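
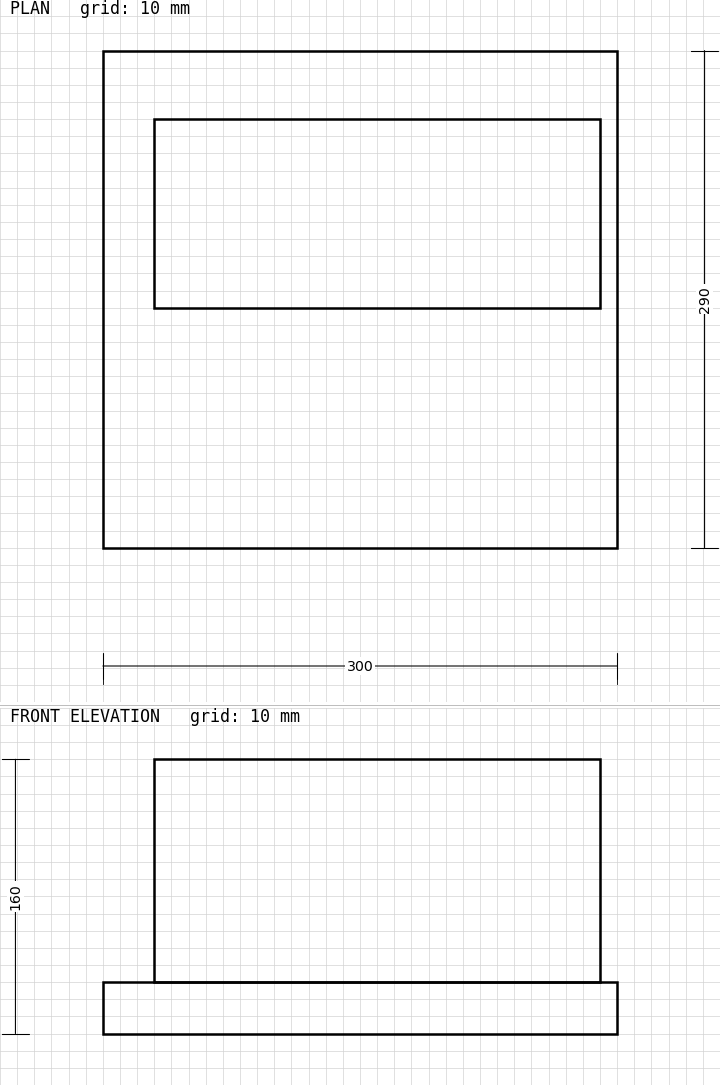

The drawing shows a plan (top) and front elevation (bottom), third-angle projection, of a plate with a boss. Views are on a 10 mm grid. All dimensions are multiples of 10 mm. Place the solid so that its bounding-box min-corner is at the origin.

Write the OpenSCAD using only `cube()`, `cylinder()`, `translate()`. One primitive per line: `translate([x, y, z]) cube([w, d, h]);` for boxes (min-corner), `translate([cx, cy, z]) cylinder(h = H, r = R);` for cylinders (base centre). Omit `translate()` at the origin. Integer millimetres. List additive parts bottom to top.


cube([300, 290, 30]);
translate([30, 140, 30]) cube([260, 110, 130]);


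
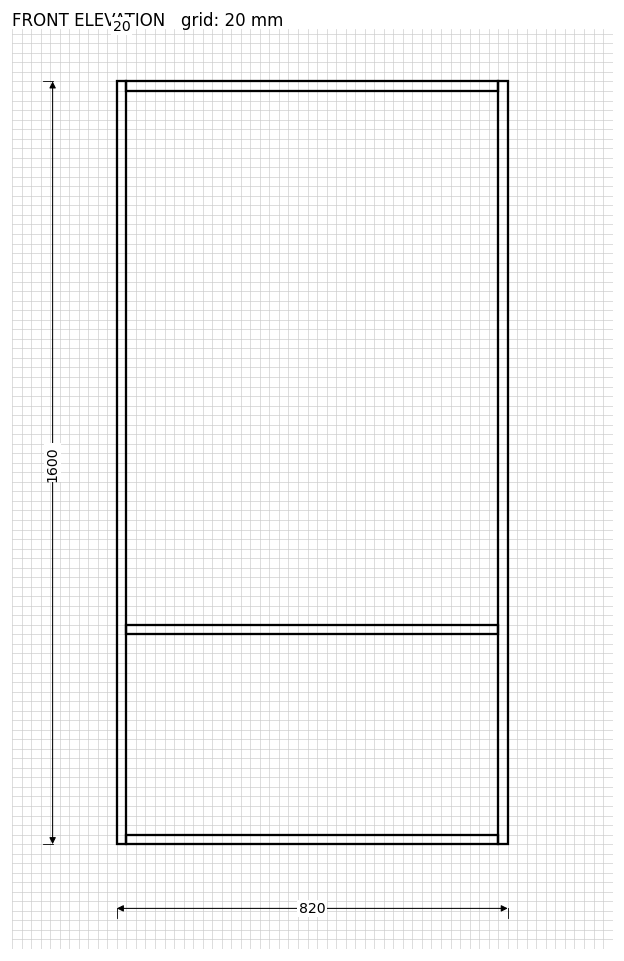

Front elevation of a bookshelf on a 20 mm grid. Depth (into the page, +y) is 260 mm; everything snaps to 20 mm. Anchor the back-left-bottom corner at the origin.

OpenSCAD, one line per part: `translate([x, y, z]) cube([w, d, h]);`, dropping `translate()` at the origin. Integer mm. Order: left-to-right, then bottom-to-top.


cube([20, 260, 1600]);
translate([20, 0, 0]) cube([780, 260, 20]);
translate([20, 0, 440]) cube([780, 260, 20]);
translate([20, 0, 1580]) cube([780, 260, 20]);
translate([800, 0, 0]) cube([20, 260, 1600]);


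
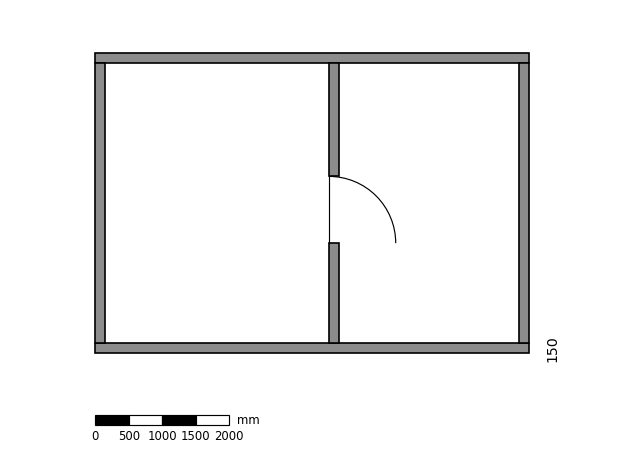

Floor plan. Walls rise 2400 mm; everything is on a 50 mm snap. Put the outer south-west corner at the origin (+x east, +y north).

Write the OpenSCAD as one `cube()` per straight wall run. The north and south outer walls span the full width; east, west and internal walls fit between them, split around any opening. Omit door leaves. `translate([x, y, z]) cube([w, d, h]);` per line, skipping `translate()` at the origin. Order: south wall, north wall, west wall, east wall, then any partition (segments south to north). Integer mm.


cube([6500, 150, 2400]);
translate([0, 4350, 0]) cube([6500, 150, 2400]);
translate([0, 150, 0]) cube([150, 4200, 2400]);
translate([6350, 150, 0]) cube([150, 4200, 2400]);
translate([3500, 150, 0]) cube([150, 1500, 2400]);
translate([3500, 2650, 0]) cube([150, 1700, 2400]);


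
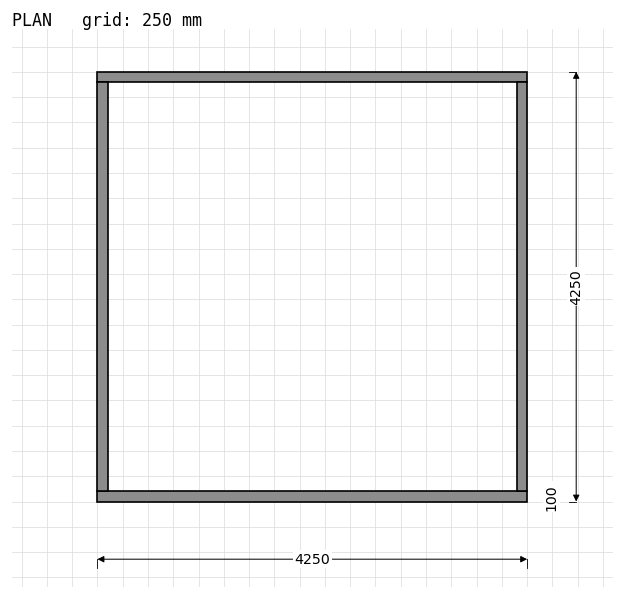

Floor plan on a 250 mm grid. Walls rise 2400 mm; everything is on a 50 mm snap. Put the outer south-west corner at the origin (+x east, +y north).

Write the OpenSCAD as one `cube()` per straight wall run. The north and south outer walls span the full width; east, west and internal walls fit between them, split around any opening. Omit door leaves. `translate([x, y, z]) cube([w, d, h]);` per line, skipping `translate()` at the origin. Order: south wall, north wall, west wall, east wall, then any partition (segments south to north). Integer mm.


cube([4250, 100, 2400]);
translate([0, 4150, 0]) cube([4250, 100, 2400]);
translate([0, 100, 0]) cube([100, 4050, 2400]);
translate([4150, 100, 0]) cube([100, 4050, 2400]);


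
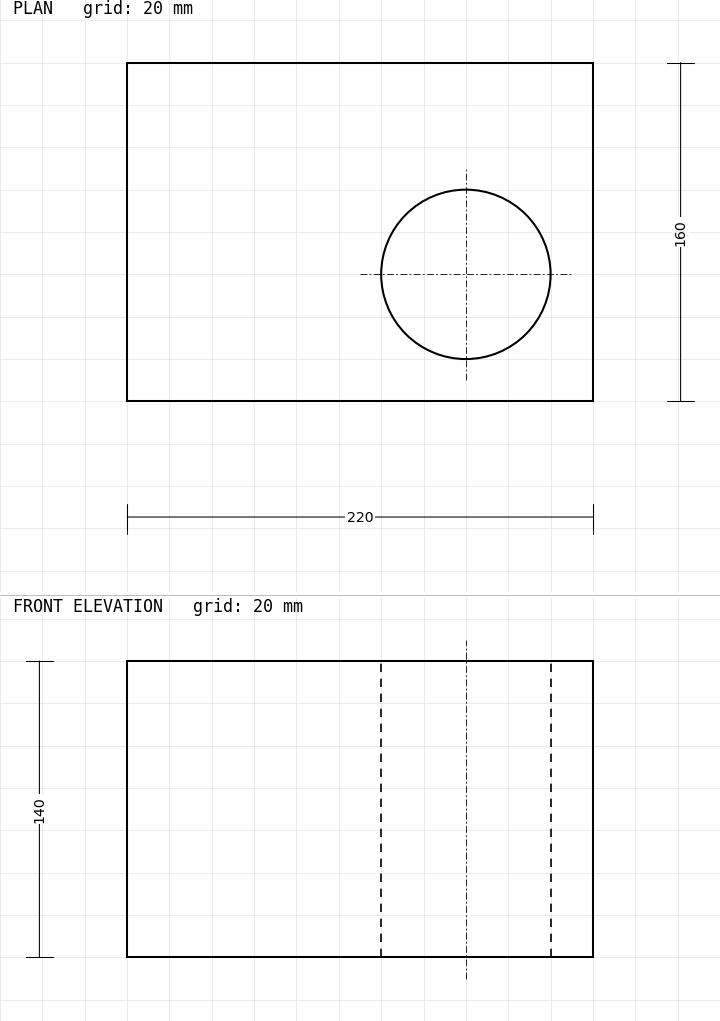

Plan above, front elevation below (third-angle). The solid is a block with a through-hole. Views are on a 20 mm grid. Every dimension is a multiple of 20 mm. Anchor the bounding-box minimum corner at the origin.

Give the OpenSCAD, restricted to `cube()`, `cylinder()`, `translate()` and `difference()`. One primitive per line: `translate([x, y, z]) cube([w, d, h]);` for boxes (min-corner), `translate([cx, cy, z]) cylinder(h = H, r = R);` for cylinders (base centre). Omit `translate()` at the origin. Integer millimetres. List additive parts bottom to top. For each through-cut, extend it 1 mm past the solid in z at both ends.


difference() {
  cube([220, 160, 140]);
  translate([160, 60, -1]) cylinder(h = 142, r = 40);
}


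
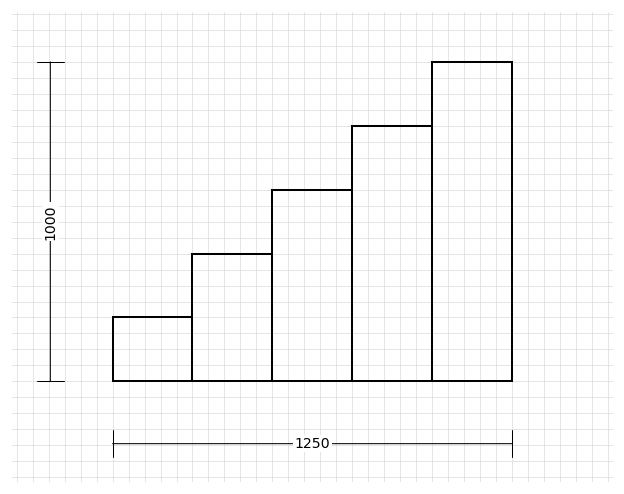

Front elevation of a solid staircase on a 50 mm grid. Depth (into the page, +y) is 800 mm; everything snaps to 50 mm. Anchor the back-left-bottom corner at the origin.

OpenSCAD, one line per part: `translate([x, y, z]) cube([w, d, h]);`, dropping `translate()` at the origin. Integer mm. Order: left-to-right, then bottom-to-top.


cube([250, 800, 200]);
translate([250, 0, 0]) cube([250, 800, 400]);
translate([500, 0, 0]) cube([250, 800, 600]);
translate([750, 0, 0]) cube([250, 800, 800]);
translate([1000, 0, 0]) cube([250, 800, 1000]);


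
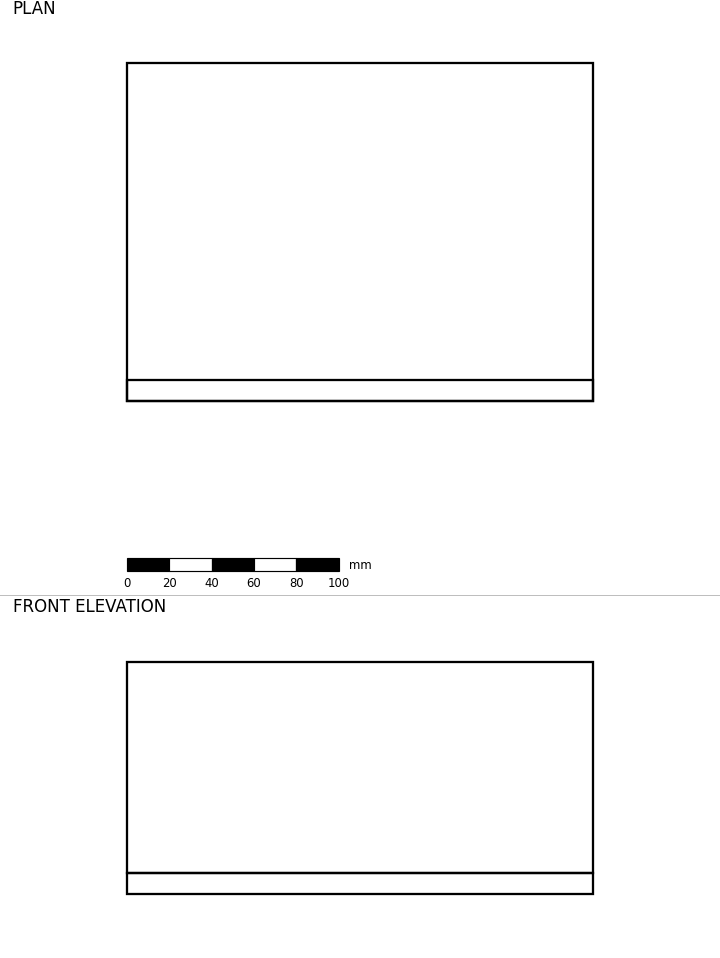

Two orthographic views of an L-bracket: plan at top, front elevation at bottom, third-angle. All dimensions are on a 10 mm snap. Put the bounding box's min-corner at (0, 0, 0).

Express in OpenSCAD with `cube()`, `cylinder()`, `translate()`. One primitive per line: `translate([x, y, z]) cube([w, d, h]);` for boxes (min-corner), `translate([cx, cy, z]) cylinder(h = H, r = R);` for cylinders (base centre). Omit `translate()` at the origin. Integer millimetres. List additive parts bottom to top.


cube([220, 160, 10]);
translate([0, 0, 10]) cube([220, 10, 100]);


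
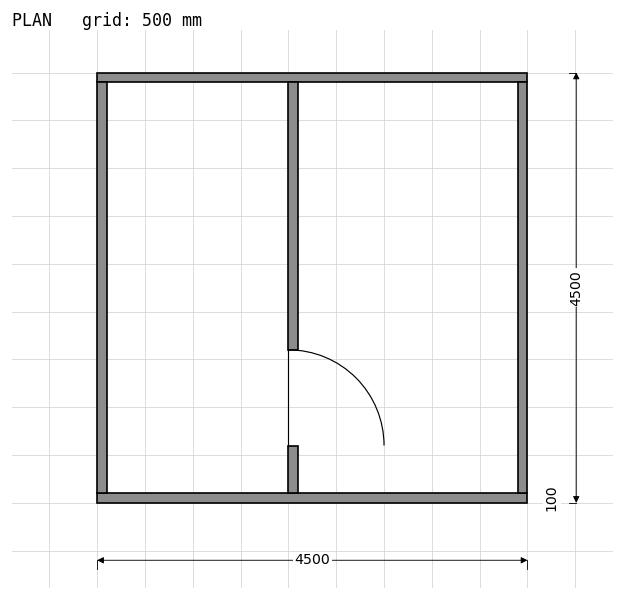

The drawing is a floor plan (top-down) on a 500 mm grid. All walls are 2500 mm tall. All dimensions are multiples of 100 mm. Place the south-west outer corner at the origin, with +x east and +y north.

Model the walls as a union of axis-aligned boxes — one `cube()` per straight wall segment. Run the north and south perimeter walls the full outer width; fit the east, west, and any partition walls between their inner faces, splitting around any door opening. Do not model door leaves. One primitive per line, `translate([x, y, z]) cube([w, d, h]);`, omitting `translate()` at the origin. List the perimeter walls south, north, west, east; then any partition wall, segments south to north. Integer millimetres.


cube([4500, 100, 2500]);
translate([0, 4400, 0]) cube([4500, 100, 2500]);
translate([0, 100, 0]) cube([100, 4300, 2500]);
translate([4400, 100, 0]) cube([100, 4300, 2500]);
translate([2000, 100, 0]) cube([100, 500, 2500]);
translate([2000, 1600, 0]) cube([100, 2800, 2500]);


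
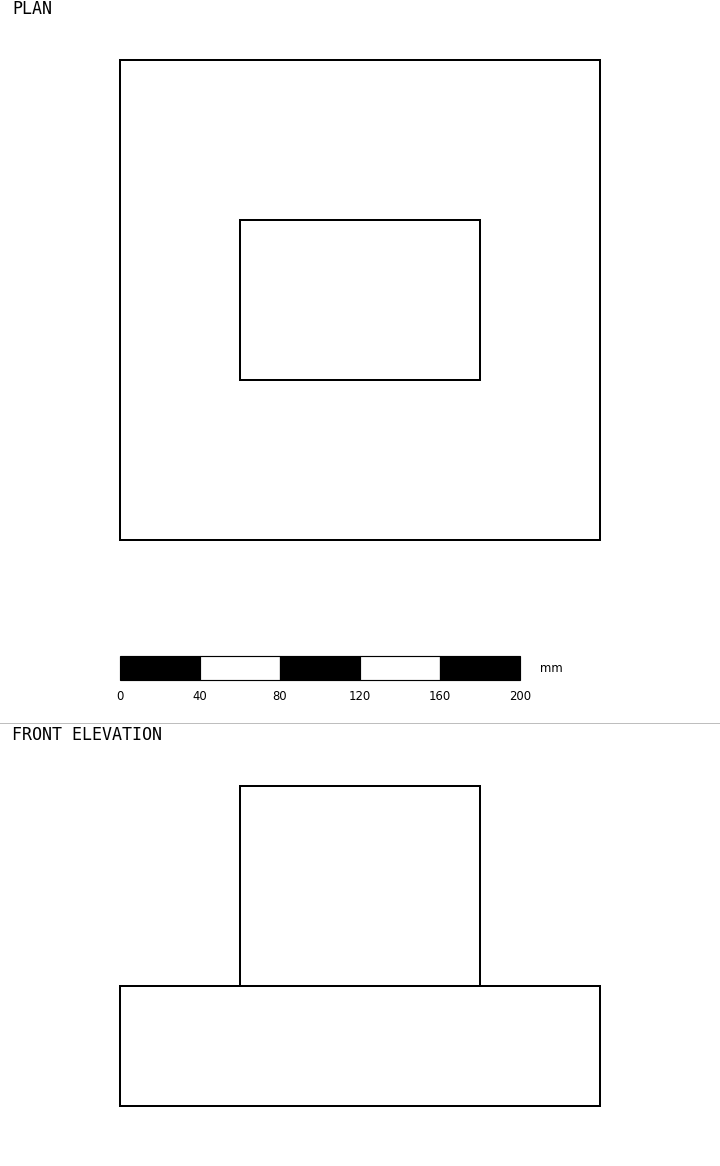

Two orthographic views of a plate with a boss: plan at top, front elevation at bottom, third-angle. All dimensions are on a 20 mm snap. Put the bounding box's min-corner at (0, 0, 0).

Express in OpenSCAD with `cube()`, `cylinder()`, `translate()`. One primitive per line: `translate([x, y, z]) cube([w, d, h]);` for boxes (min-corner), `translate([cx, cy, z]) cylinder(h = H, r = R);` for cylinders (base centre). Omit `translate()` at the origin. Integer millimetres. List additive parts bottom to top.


cube([240, 240, 60]);
translate([60, 80, 60]) cube([120, 80, 100]);


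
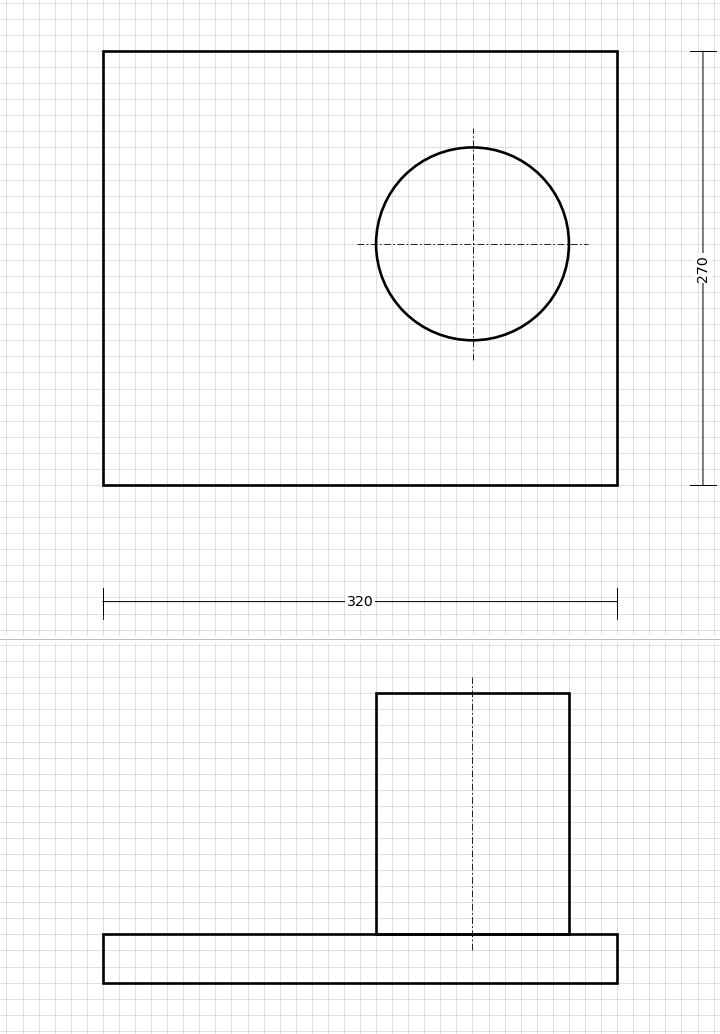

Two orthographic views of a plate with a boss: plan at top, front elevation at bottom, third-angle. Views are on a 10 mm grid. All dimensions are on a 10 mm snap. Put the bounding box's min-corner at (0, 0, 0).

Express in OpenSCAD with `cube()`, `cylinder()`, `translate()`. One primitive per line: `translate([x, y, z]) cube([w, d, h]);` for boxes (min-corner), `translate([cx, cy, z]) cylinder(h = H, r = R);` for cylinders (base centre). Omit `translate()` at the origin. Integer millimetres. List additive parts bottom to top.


cube([320, 270, 30]);
translate([230, 150, 30]) cylinder(h = 150, r = 60);


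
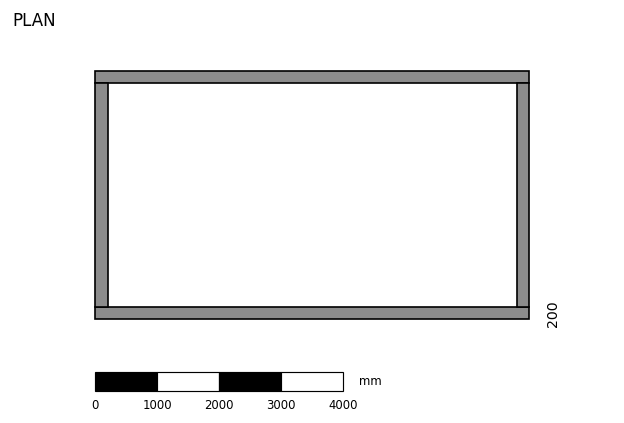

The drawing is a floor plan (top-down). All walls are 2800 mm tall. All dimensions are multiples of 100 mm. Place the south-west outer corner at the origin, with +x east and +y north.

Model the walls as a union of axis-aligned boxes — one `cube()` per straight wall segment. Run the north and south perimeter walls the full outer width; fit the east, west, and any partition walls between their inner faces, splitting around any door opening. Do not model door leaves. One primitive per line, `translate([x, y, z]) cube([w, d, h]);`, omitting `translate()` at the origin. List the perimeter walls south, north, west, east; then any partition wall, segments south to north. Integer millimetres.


cube([7000, 200, 2800]);
translate([0, 3800, 0]) cube([7000, 200, 2800]);
translate([0, 200, 0]) cube([200, 3600, 2800]);
translate([6800, 200, 0]) cube([200, 3600, 2800]);


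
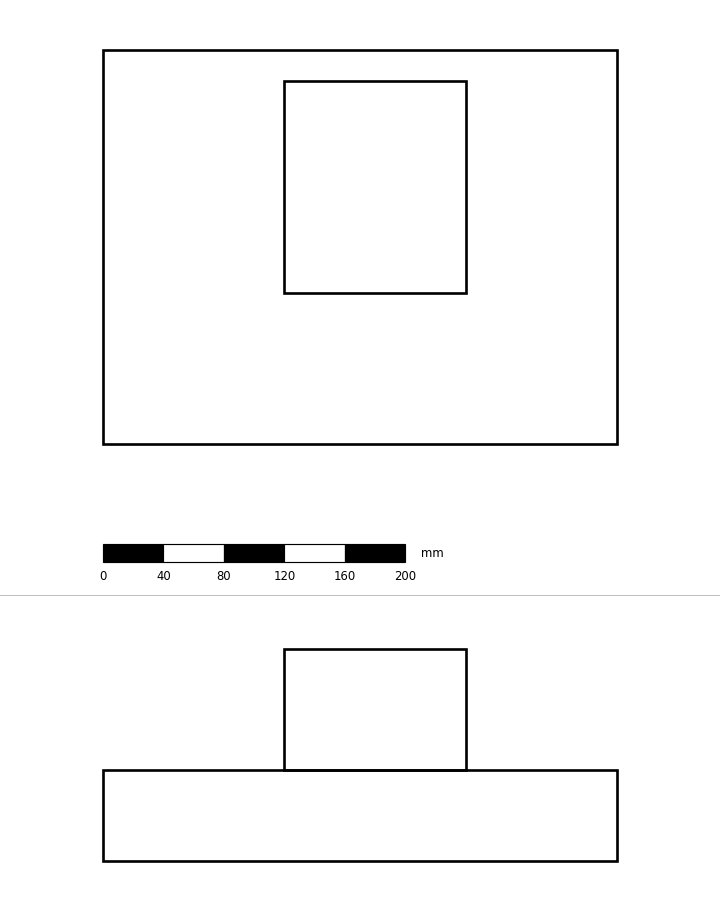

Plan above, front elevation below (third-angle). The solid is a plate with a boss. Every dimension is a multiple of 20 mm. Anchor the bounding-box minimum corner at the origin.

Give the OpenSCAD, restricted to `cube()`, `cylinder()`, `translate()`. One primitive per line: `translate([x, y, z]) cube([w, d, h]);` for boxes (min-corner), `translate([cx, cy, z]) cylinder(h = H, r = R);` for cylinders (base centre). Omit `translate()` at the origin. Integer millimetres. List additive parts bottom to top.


cube([340, 260, 60]);
translate([120, 100, 60]) cube([120, 140, 80]);


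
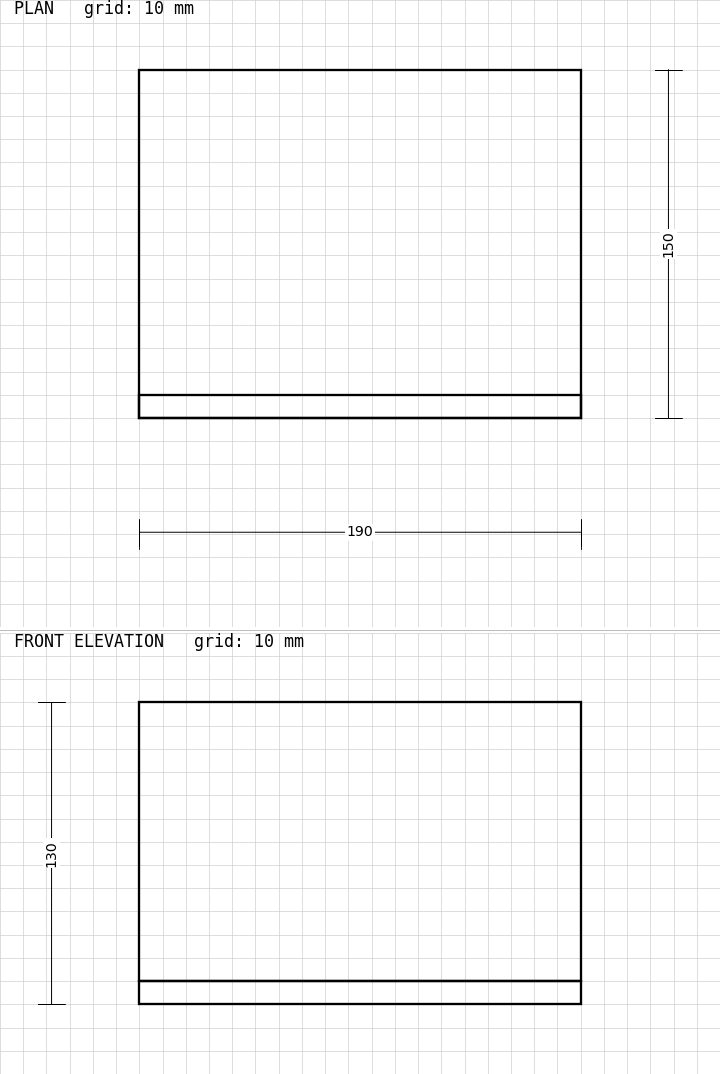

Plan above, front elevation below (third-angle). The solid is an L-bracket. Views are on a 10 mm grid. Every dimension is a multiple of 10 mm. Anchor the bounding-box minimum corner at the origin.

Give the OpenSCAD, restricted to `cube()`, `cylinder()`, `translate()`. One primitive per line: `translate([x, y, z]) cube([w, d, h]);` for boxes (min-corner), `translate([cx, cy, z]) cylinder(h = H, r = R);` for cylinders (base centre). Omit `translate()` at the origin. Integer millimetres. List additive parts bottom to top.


cube([190, 150, 10]);
translate([0, 0, 10]) cube([190, 10, 120]);


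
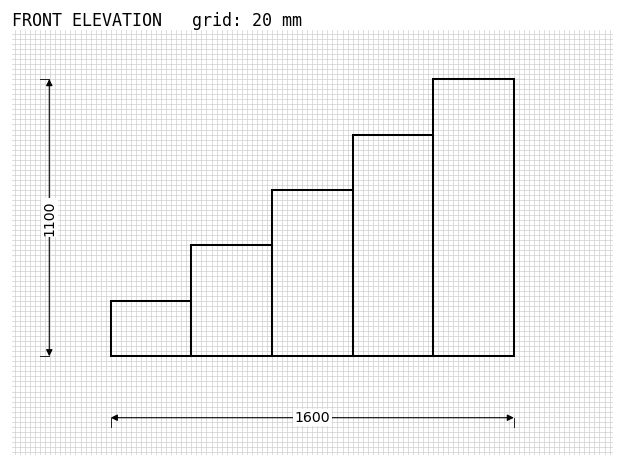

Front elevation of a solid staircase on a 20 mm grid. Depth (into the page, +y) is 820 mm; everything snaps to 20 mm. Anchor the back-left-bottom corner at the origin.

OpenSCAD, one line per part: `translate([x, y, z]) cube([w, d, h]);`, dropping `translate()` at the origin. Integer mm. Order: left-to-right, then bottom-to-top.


cube([320, 820, 220]);
translate([320, 0, 0]) cube([320, 820, 440]);
translate([640, 0, 0]) cube([320, 820, 660]);
translate([960, 0, 0]) cube([320, 820, 880]);
translate([1280, 0, 0]) cube([320, 820, 1100]);


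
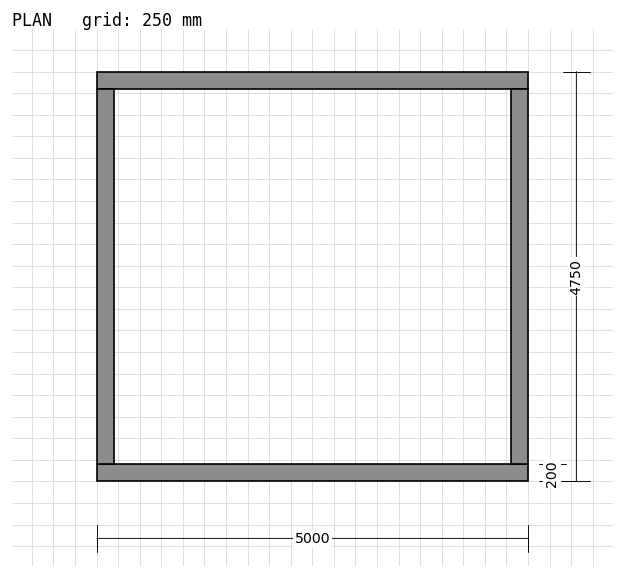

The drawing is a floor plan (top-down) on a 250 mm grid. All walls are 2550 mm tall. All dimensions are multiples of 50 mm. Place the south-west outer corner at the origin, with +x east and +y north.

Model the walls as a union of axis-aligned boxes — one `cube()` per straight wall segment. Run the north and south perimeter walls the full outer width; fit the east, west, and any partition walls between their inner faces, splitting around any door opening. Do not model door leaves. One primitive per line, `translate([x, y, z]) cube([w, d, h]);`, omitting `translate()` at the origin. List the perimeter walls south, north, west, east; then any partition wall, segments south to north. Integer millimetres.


cube([5000, 200, 2550]);
translate([0, 4550, 0]) cube([5000, 200, 2550]);
translate([0, 200, 0]) cube([200, 4350, 2550]);
translate([4800, 200, 0]) cube([200, 4350, 2550]);


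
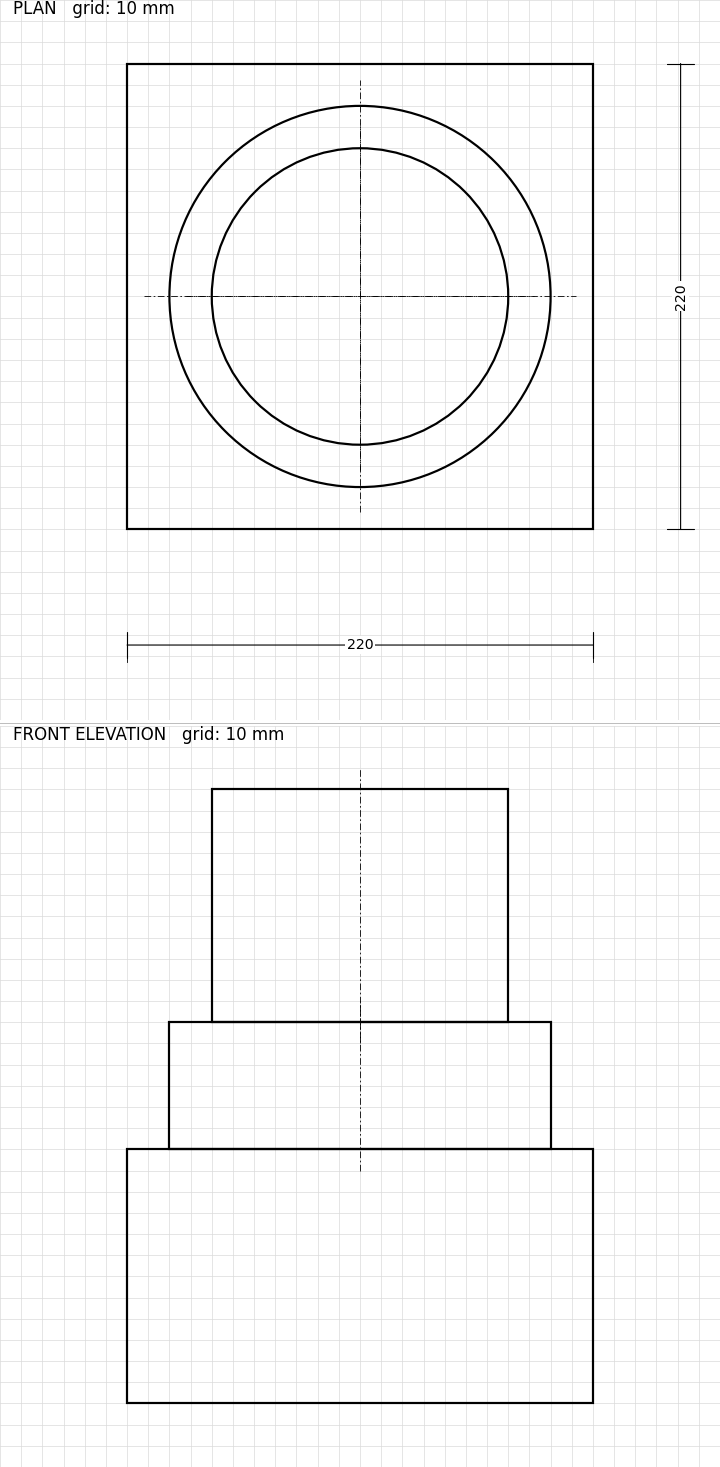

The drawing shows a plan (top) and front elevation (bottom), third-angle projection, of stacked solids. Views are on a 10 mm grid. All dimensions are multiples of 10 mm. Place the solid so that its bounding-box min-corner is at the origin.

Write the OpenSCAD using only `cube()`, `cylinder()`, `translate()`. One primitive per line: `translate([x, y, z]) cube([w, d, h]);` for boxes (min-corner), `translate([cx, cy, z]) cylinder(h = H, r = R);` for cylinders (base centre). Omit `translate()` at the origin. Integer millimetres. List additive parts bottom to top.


cube([220, 220, 120]);
translate([110, 110, 120]) cylinder(h = 60, r = 90);
translate([110, 110, 180]) cylinder(h = 110, r = 70);


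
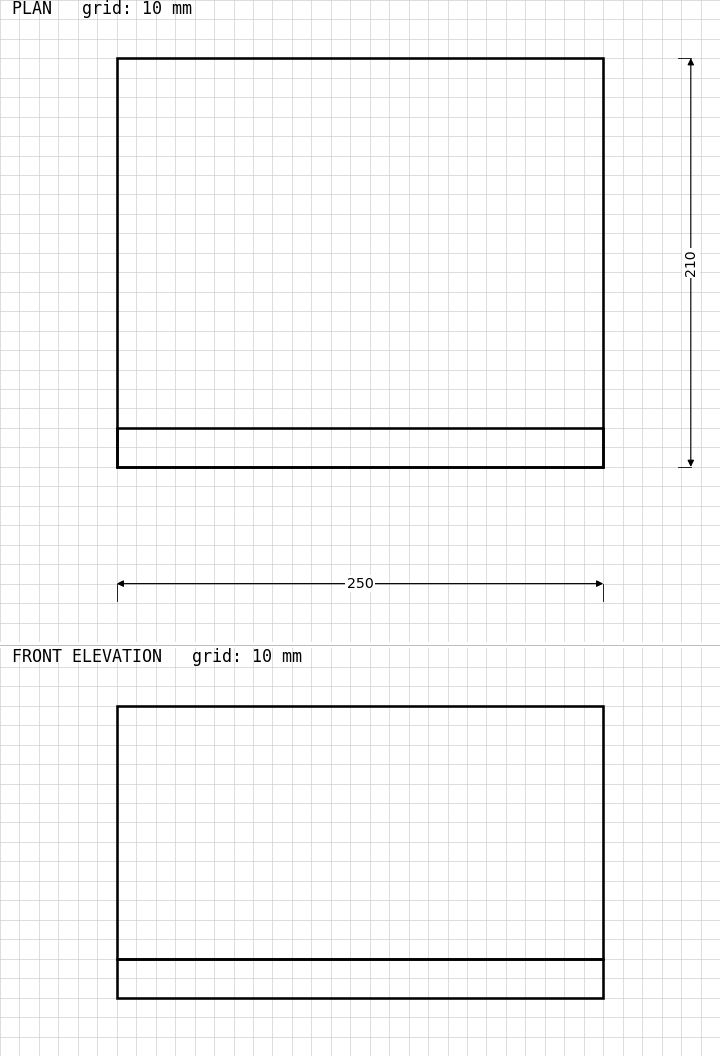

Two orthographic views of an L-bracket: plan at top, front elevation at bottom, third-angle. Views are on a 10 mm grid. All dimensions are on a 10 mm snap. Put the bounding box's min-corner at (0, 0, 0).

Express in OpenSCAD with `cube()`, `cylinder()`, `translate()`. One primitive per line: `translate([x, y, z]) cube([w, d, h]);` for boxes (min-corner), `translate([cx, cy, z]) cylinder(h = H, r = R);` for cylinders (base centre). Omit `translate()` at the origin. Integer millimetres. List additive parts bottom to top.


cube([250, 210, 20]);
translate([0, 0, 20]) cube([250, 20, 130]);


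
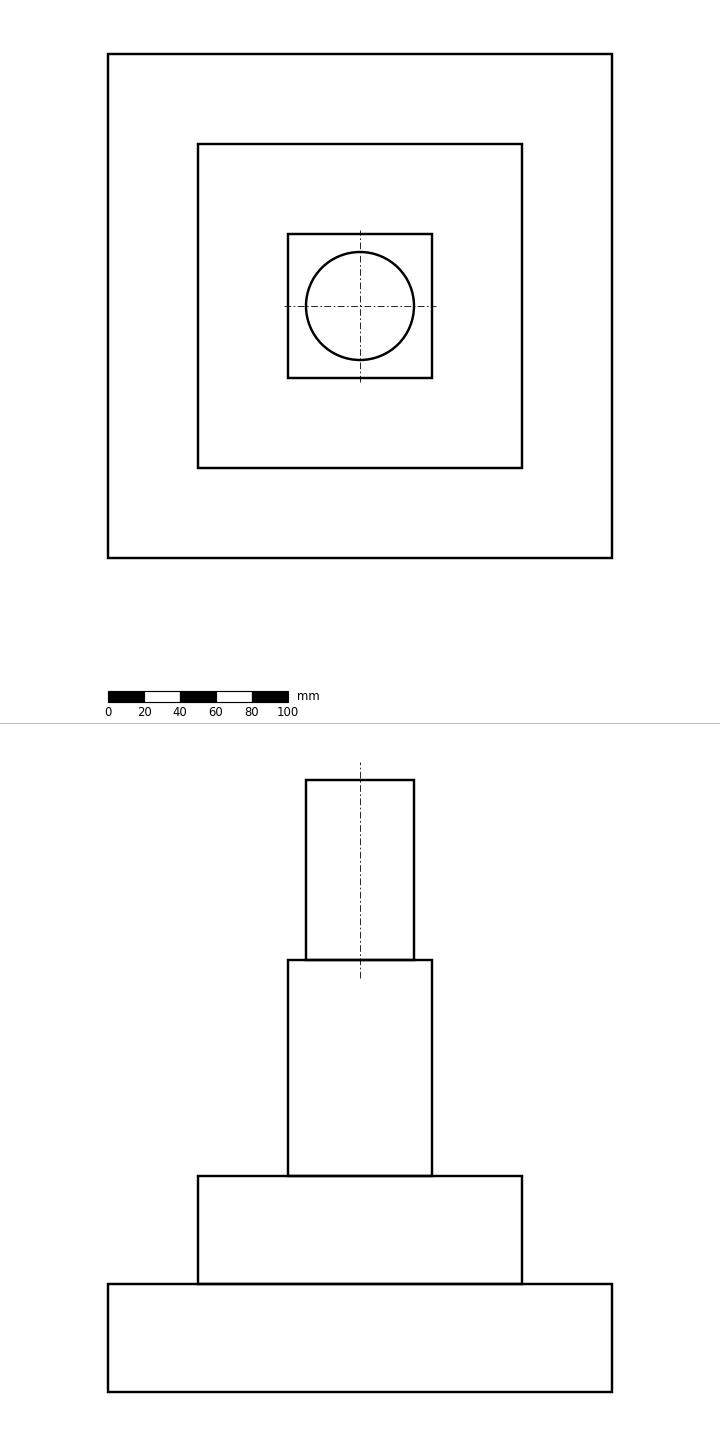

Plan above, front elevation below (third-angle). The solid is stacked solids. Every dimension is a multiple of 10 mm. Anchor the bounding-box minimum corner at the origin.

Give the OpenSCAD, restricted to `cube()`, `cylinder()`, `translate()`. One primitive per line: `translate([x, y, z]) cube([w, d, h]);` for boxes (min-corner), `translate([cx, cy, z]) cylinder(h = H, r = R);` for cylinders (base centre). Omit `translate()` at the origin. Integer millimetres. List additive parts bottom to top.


cube([280, 280, 60]);
translate([50, 50, 60]) cube([180, 180, 60]);
translate([100, 100, 120]) cube([80, 80, 120]);
translate([140, 140, 240]) cylinder(h = 100, r = 30);


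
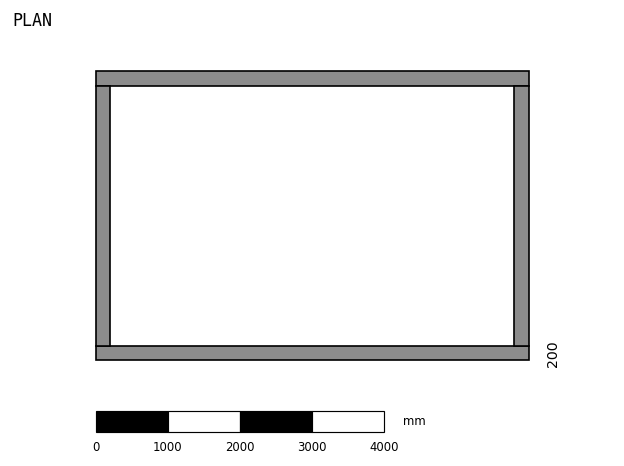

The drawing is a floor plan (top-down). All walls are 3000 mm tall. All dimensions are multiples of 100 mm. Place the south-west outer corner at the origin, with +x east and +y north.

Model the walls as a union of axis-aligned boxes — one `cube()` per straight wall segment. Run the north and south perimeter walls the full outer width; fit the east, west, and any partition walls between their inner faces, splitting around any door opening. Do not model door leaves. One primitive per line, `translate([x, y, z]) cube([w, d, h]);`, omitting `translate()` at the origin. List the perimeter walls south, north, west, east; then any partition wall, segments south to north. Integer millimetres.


cube([6000, 200, 3000]);
translate([0, 3800, 0]) cube([6000, 200, 3000]);
translate([0, 200, 0]) cube([200, 3600, 3000]);
translate([5800, 200, 0]) cube([200, 3600, 3000]);


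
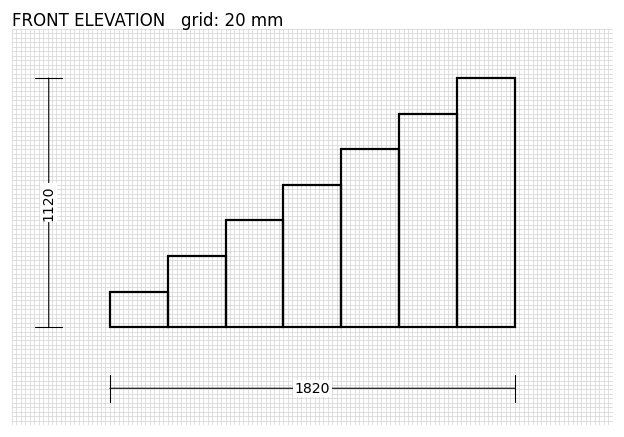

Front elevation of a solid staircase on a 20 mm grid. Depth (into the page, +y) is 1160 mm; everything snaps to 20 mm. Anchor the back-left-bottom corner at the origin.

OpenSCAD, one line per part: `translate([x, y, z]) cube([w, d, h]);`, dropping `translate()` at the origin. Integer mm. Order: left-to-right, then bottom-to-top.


cube([260, 1160, 160]);
translate([260, 0, 0]) cube([260, 1160, 320]);
translate([520, 0, 0]) cube([260, 1160, 480]);
translate([780, 0, 0]) cube([260, 1160, 640]);
translate([1040, 0, 0]) cube([260, 1160, 800]);
translate([1300, 0, 0]) cube([260, 1160, 960]);
translate([1560, 0, 0]) cube([260, 1160, 1120]);


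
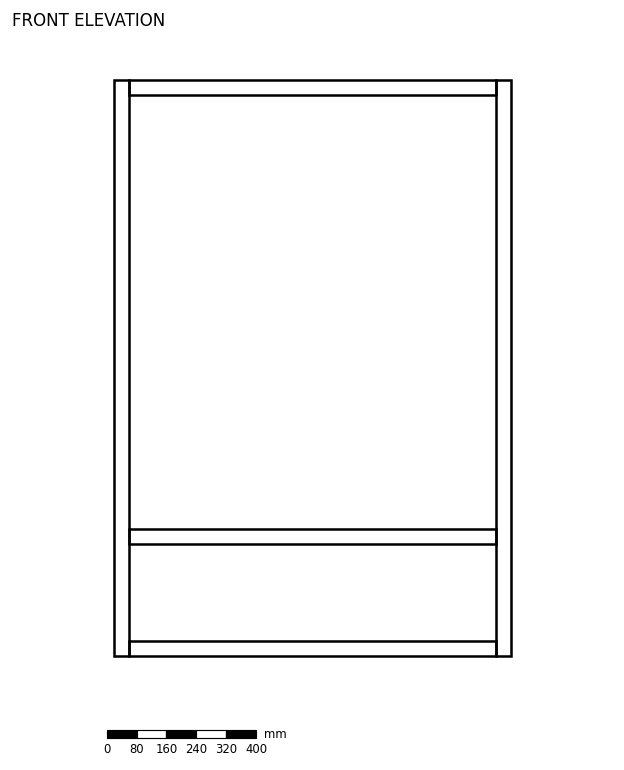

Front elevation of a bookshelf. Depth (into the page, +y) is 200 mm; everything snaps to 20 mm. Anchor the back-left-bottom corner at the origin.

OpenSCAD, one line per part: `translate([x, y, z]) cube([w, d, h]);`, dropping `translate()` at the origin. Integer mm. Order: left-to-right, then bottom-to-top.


cube([40, 200, 1540]);
translate([40, 0, 0]) cube([980, 200, 40]);
translate([40, 0, 300]) cube([980, 200, 40]);
translate([40, 0, 1500]) cube([980, 200, 40]);
translate([1020, 0, 0]) cube([40, 200, 1540]);


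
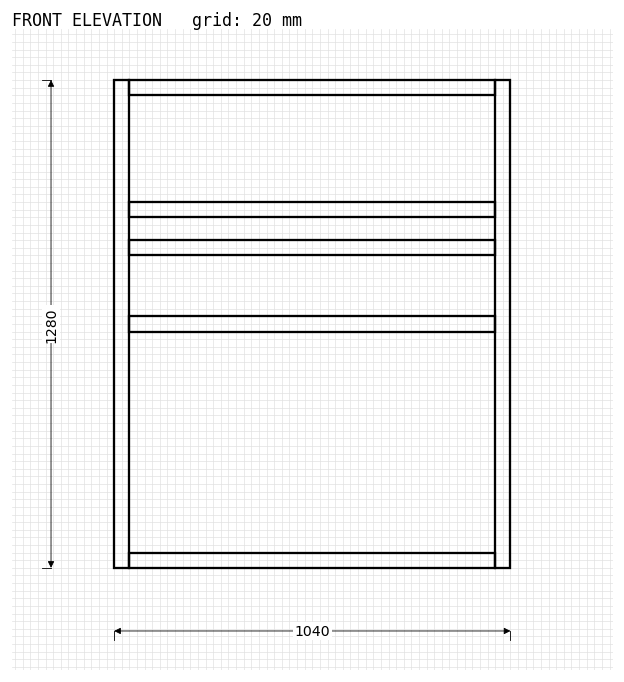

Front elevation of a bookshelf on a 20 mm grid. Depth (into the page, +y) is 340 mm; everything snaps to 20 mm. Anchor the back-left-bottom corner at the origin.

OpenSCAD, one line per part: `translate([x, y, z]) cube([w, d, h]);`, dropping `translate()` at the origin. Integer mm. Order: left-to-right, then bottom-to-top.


cube([40, 340, 1280]);
translate([40, 0, 0]) cube([960, 340, 40]);
translate([40, 0, 620]) cube([960, 340, 40]);
translate([40, 0, 820]) cube([960, 340, 40]);
translate([40, 0, 920]) cube([960, 340, 40]);
translate([40, 0, 1240]) cube([960, 340, 40]);
translate([1000, 0, 0]) cube([40, 340, 1280]);


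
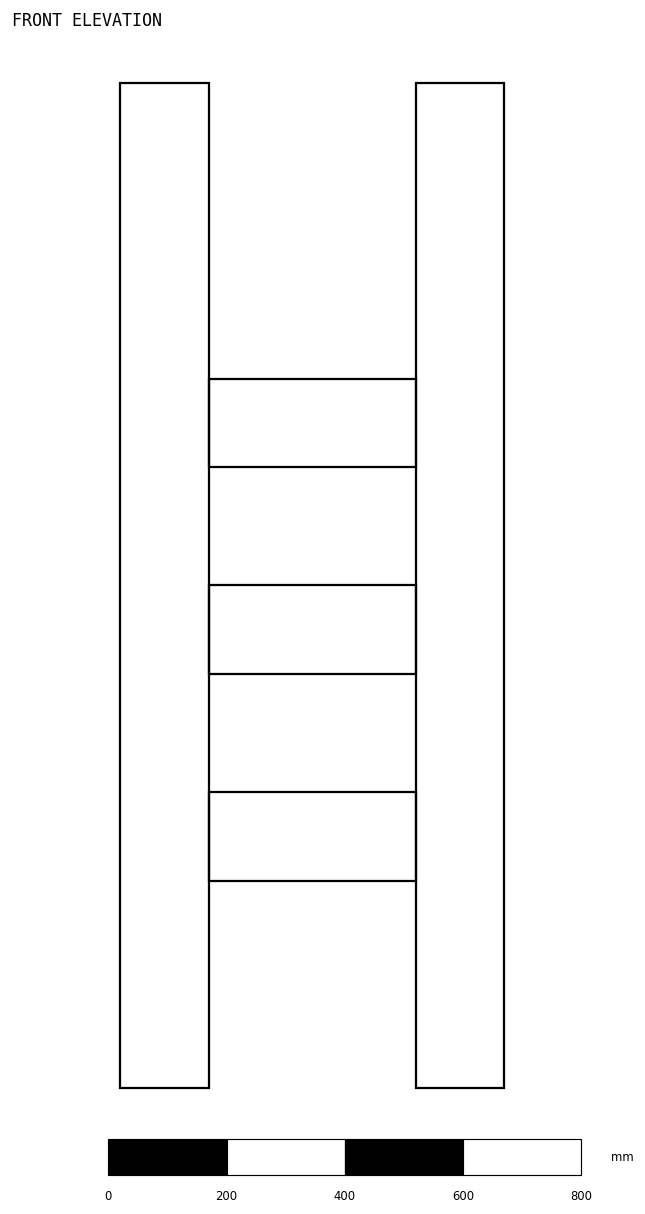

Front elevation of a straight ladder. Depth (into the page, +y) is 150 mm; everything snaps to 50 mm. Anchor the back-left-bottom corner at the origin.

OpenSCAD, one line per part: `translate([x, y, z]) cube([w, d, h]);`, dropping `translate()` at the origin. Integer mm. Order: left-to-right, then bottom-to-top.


cube([150, 150, 1700]);
translate([150, 0, 350]) cube([350, 150, 150]);
translate([150, 0, 700]) cube([350, 150, 150]);
translate([150, 0, 1050]) cube([350, 150, 150]);
translate([500, 0, 0]) cube([150, 150, 1700]);


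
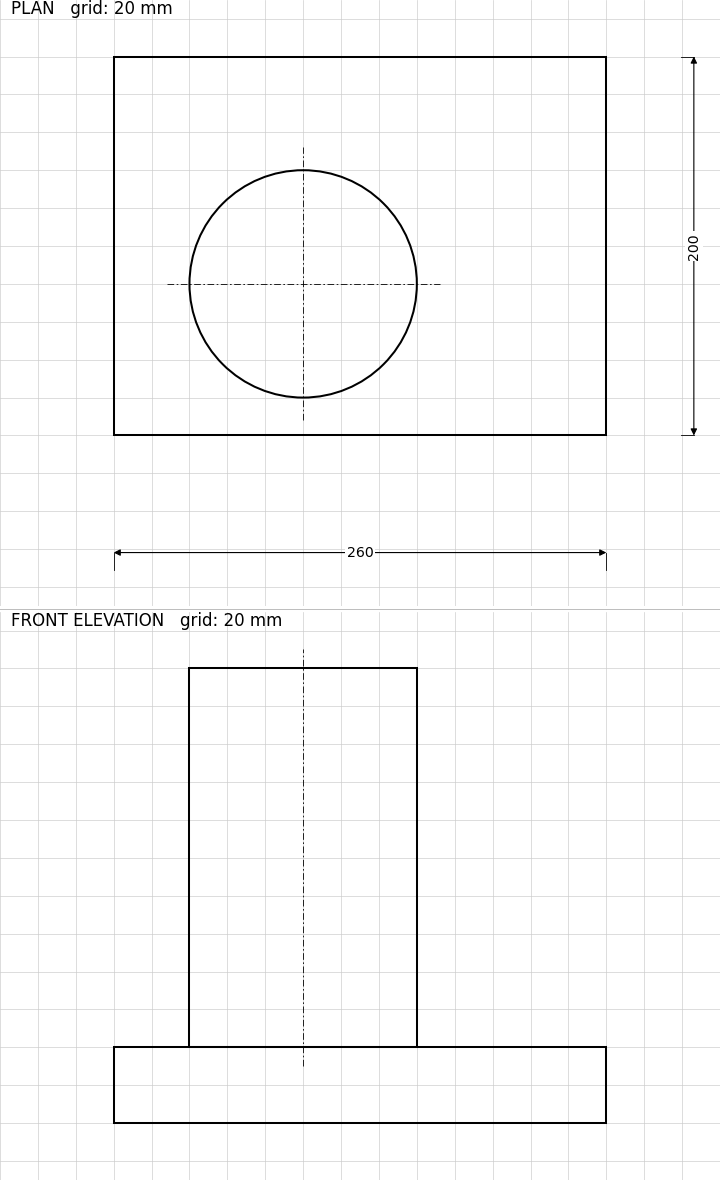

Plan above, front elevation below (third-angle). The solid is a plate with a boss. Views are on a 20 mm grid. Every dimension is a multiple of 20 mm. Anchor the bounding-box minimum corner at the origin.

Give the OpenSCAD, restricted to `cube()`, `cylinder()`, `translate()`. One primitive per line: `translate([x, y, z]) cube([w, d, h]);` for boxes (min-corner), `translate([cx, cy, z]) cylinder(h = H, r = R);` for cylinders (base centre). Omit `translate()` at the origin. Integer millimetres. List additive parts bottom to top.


cube([260, 200, 40]);
translate([100, 80, 40]) cylinder(h = 200, r = 60);


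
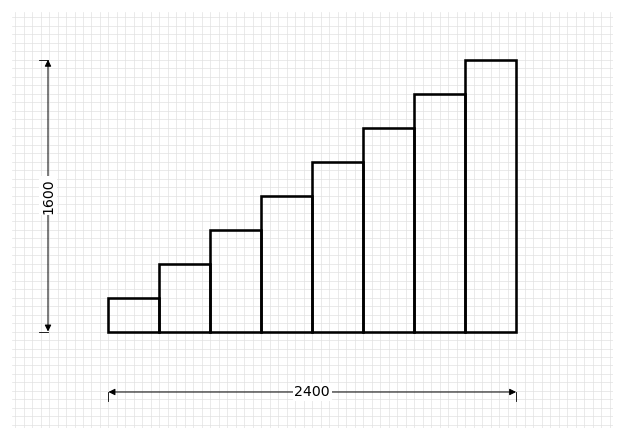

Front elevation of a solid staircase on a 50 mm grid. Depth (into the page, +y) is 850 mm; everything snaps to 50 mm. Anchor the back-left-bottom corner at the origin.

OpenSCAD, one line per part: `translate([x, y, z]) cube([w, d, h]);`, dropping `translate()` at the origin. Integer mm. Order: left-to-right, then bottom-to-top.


cube([300, 850, 200]);
translate([300, 0, 0]) cube([300, 850, 400]);
translate([600, 0, 0]) cube([300, 850, 600]);
translate([900, 0, 0]) cube([300, 850, 800]);
translate([1200, 0, 0]) cube([300, 850, 1000]);
translate([1500, 0, 0]) cube([300, 850, 1200]);
translate([1800, 0, 0]) cube([300, 850, 1400]);
translate([2100, 0, 0]) cube([300, 850, 1600]);


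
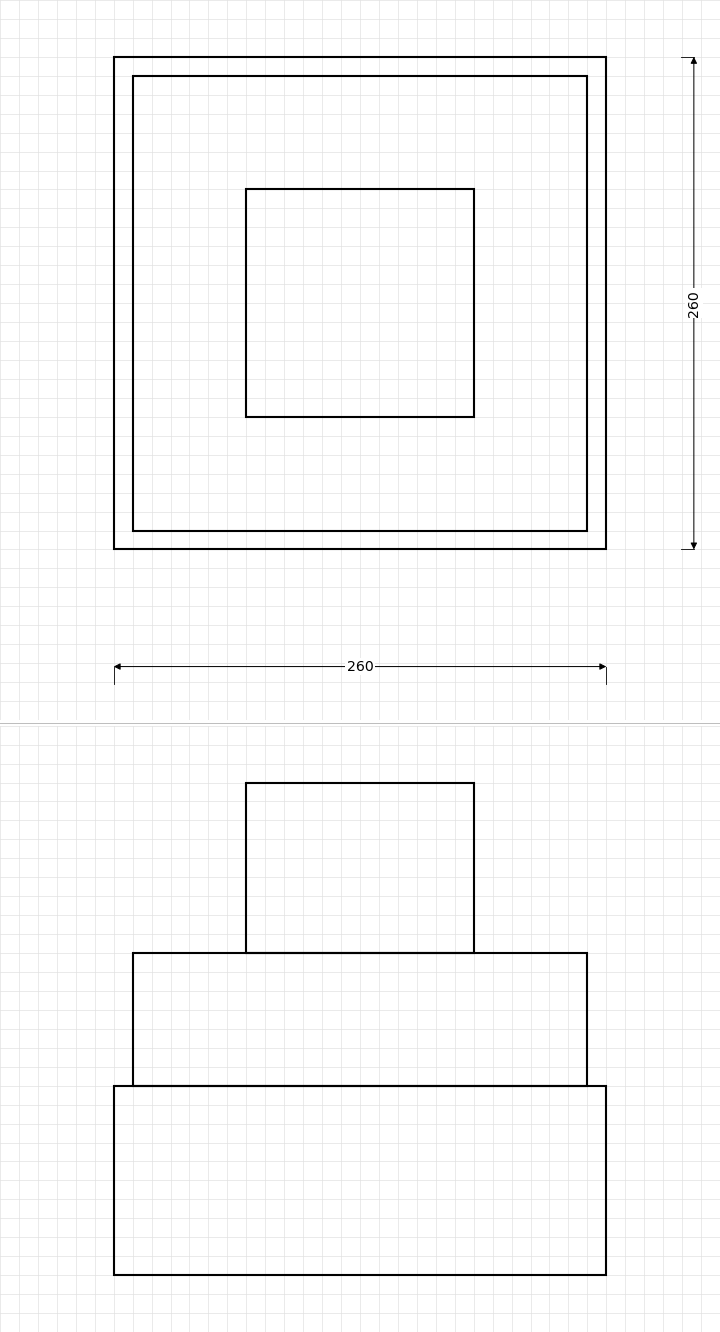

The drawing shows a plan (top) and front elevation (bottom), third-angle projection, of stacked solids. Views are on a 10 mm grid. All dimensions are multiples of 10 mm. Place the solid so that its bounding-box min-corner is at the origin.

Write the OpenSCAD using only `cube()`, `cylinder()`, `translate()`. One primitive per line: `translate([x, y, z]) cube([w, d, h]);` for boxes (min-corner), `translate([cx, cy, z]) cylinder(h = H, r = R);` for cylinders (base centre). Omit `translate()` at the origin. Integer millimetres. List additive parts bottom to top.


cube([260, 260, 100]);
translate([10, 10, 100]) cube([240, 240, 70]);
translate([70, 70, 170]) cube([120, 120, 90]);


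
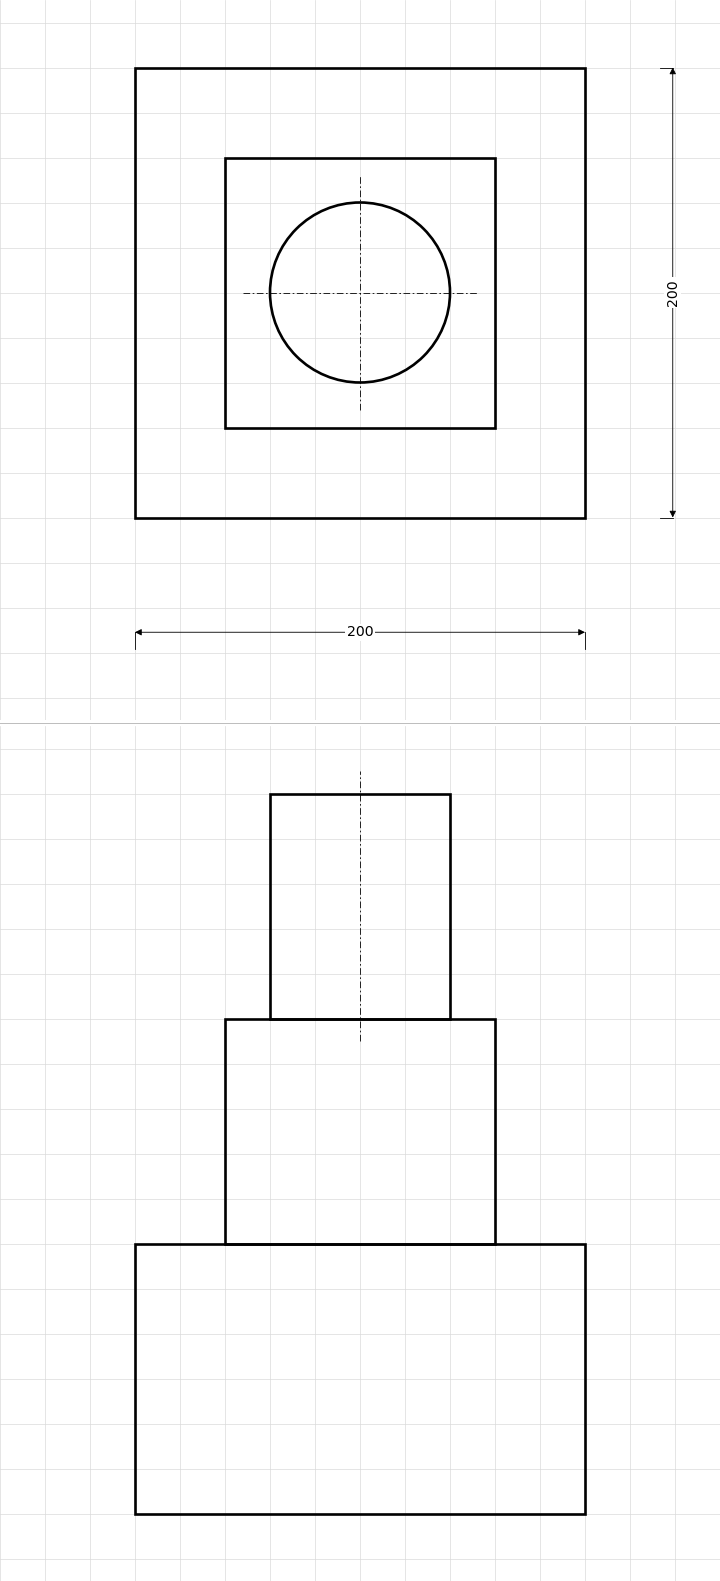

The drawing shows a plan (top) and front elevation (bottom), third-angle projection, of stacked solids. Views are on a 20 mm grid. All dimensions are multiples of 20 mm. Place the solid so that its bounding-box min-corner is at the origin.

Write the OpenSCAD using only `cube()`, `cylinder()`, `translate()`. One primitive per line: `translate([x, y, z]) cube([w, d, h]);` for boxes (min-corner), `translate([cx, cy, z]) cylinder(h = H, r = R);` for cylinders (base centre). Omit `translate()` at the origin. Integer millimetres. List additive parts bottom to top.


cube([200, 200, 120]);
translate([40, 40, 120]) cube([120, 120, 100]);
translate([100, 100, 220]) cylinder(h = 100, r = 40);


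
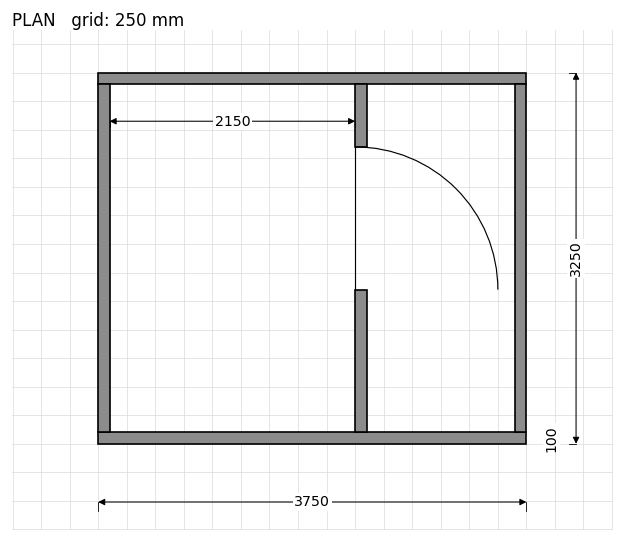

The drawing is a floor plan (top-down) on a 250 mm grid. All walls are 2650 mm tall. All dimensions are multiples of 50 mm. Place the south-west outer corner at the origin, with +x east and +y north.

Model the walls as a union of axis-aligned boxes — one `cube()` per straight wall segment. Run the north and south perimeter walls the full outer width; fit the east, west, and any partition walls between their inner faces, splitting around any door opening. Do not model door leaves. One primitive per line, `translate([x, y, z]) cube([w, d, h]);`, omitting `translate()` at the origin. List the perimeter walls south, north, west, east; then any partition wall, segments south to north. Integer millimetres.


cube([3750, 100, 2650]);
translate([0, 3150, 0]) cube([3750, 100, 2650]);
translate([0, 100, 0]) cube([100, 3050, 2650]);
translate([3650, 100, 0]) cube([100, 3050, 2650]);
translate([2250, 100, 0]) cube([100, 1250, 2650]);
translate([2250, 2600, 0]) cube([100, 550, 2650]);


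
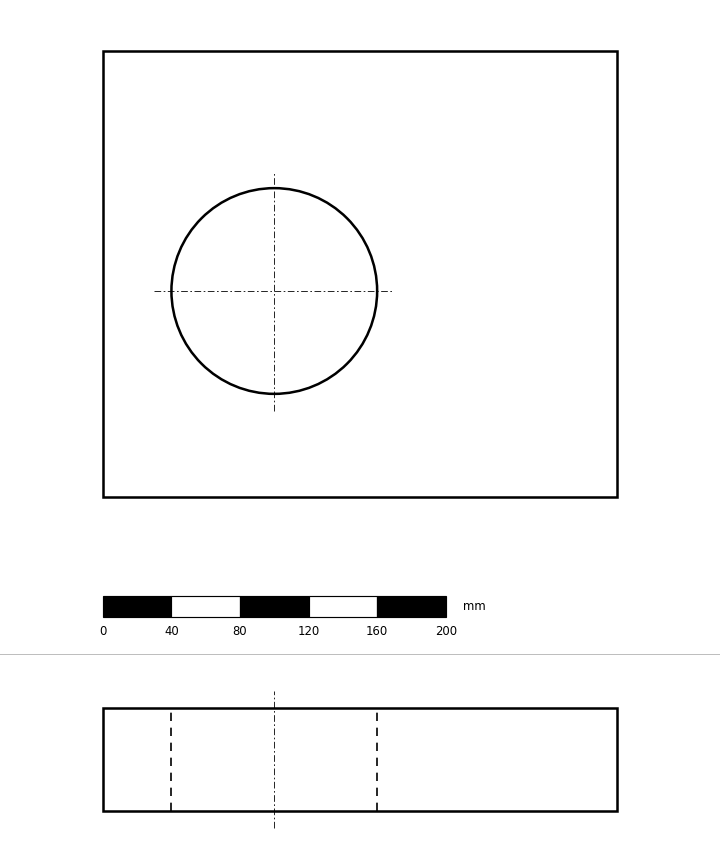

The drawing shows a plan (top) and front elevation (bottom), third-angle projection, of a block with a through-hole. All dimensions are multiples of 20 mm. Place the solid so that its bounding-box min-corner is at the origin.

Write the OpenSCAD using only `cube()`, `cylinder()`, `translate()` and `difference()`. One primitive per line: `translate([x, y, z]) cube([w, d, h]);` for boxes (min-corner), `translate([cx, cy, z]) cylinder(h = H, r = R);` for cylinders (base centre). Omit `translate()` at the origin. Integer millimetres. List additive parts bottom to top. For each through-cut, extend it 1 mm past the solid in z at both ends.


difference() {
  cube([300, 260, 60]);
  translate([100, 120, -1]) cylinder(h = 62, r = 60);
}


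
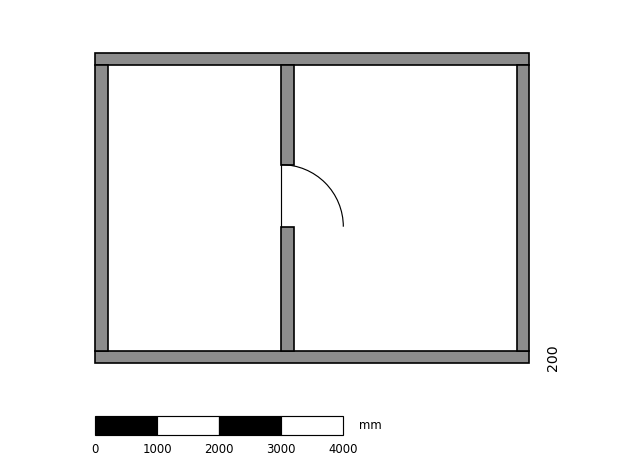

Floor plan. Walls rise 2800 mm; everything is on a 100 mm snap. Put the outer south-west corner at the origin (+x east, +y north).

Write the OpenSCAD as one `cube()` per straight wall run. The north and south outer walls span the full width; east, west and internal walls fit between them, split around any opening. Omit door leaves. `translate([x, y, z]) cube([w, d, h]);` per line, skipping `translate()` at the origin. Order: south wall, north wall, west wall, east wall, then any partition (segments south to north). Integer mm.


cube([7000, 200, 2800]);
translate([0, 4800, 0]) cube([7000, 200, 2800]);
translate([0, 200, 0]) cube([200, 4600, 2800]);
translate([6800, 200, 0]) cube([200, 4600, 2800]);
translate([3000, 200, 0]) cube([200, 2000, 2800]);
translate([3000, 3200, 0]) cube([200, 1600, 2800]);


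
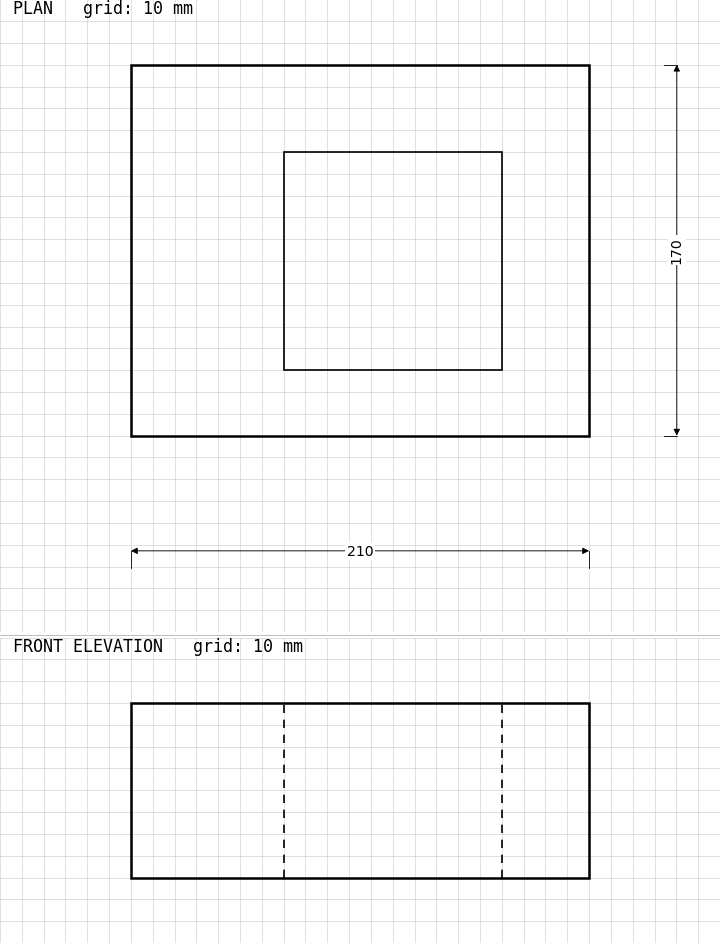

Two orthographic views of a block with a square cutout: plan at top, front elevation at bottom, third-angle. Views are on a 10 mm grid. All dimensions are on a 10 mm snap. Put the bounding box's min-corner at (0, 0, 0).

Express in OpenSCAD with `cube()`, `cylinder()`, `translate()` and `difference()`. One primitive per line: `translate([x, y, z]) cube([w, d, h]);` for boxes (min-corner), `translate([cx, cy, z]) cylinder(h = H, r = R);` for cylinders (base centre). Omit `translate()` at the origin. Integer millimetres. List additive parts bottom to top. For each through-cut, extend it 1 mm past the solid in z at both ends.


difference() {
  cube([210, 170, 80]);
  translate([70, 30, -1]) cube([100, 100, 82]);
}


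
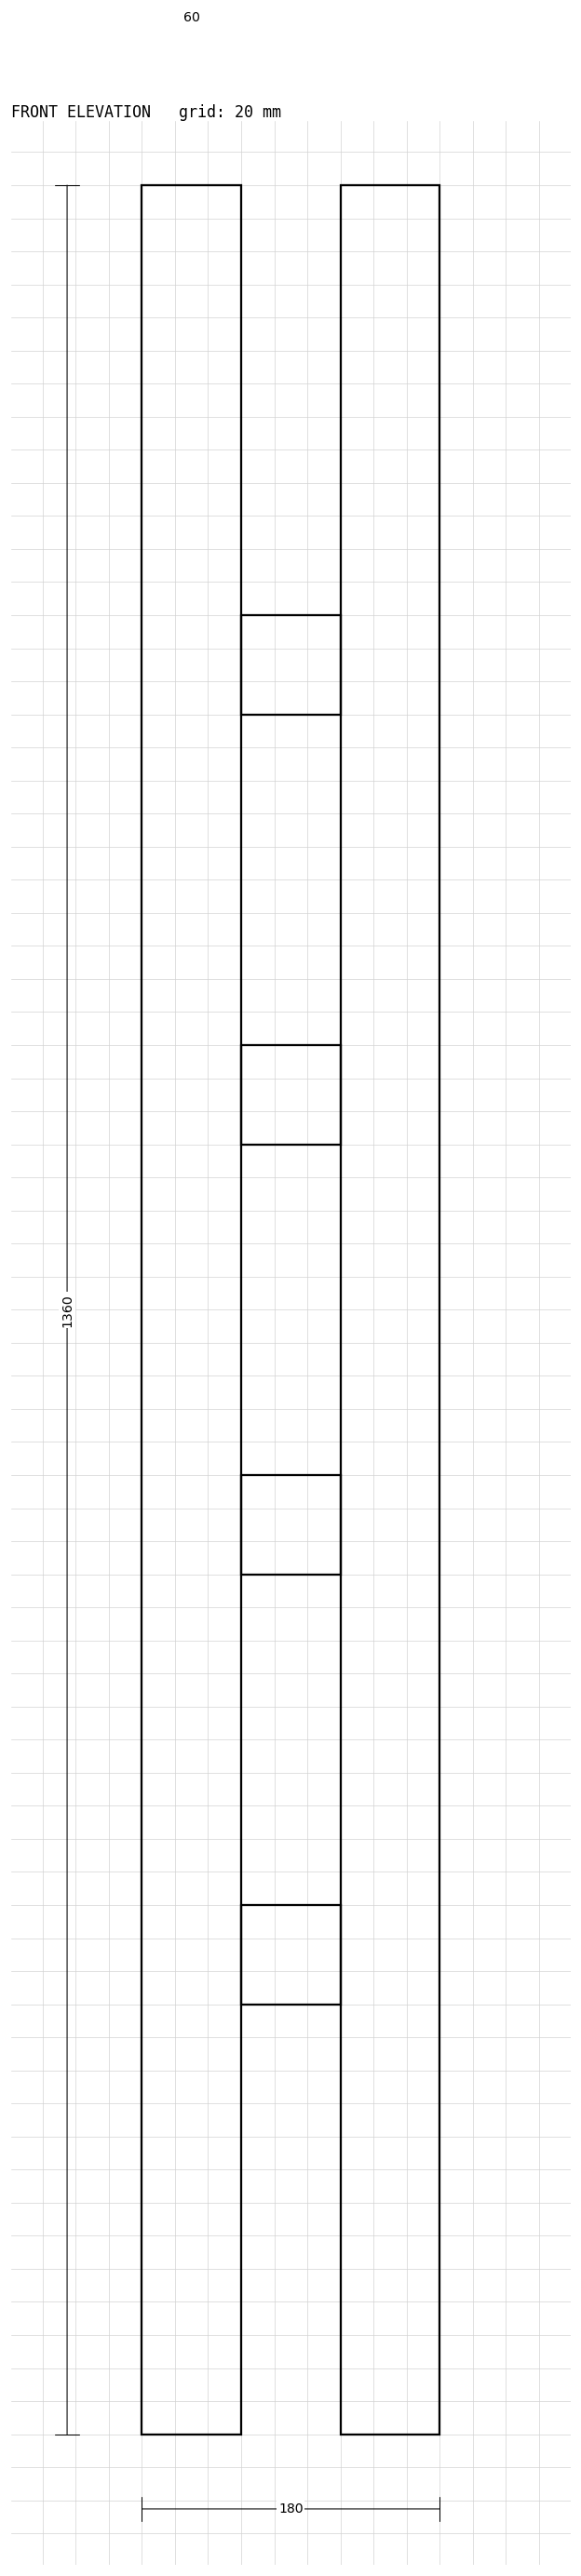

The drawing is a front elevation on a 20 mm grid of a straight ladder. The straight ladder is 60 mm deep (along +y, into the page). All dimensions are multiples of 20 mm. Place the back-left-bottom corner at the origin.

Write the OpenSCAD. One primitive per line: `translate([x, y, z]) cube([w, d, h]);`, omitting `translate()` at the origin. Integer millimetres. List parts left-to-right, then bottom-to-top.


cube([60, 60, 1360]);
translate([60, 0, 260]) cube([60, 60, 60]);
translate([60, 0, 520]) cube([60, 60, 60]);
translate([60, 0, 780]) cube([60, 60, 60]);
translate([60, 0, 1040]) cube([60, 60, 60]);
translate([120, 0, 0]) cube([60, 60, 1360]);


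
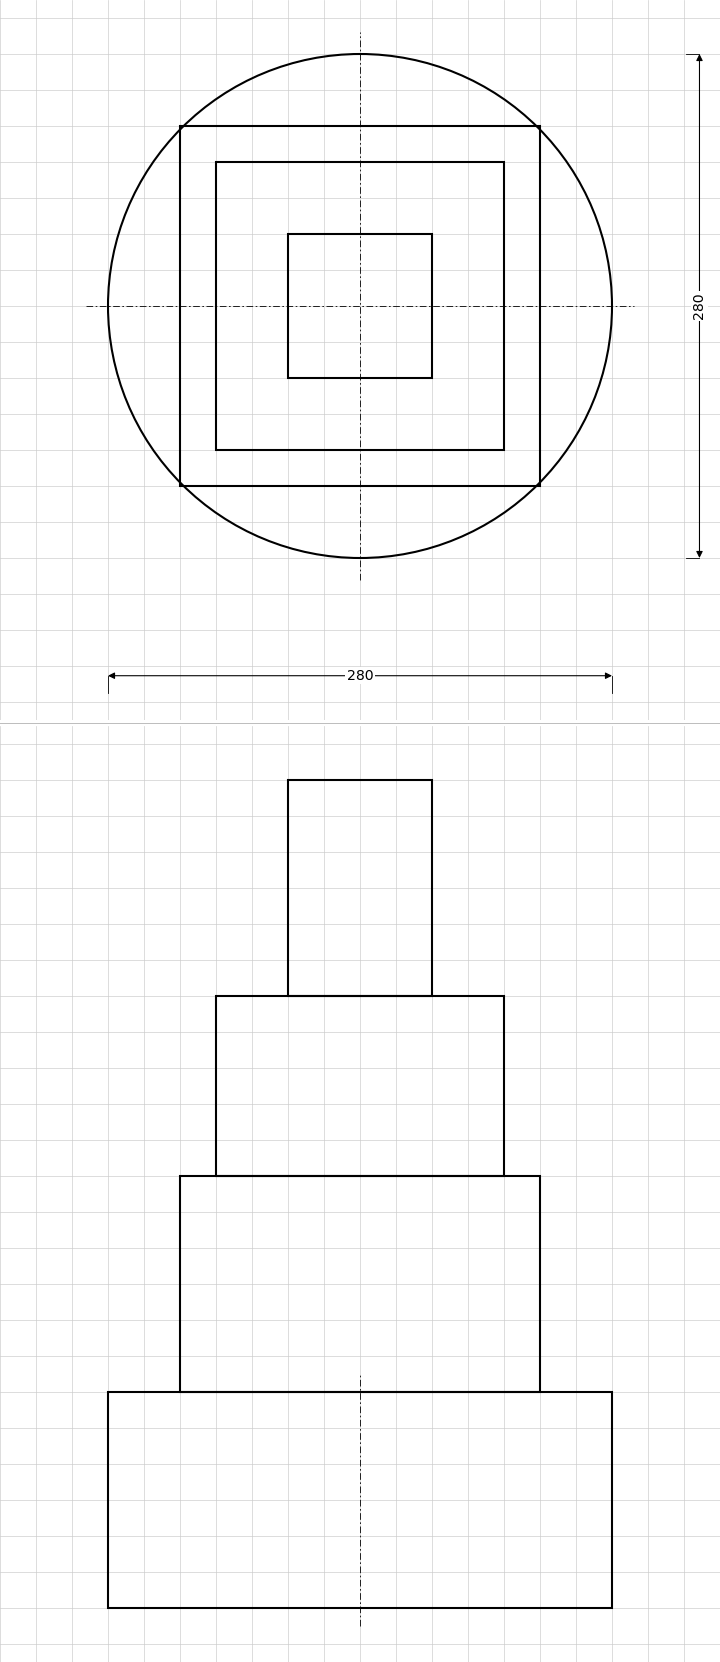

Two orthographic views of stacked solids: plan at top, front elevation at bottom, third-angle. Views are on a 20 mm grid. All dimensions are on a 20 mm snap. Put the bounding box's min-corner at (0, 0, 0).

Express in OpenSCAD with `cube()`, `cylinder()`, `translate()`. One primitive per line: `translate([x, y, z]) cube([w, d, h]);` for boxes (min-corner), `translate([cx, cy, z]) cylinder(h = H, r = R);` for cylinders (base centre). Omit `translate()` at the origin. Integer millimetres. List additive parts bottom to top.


translate([140, 140, 0]) cylinder(h = 120, r = 140);
translate([40, 40, 120]) cube([200, 200, 120]);
translate([60, 60, 240]) cube([160, 160, 100]);
translate([100, 100, 340]) cube([80, 80, 120]);


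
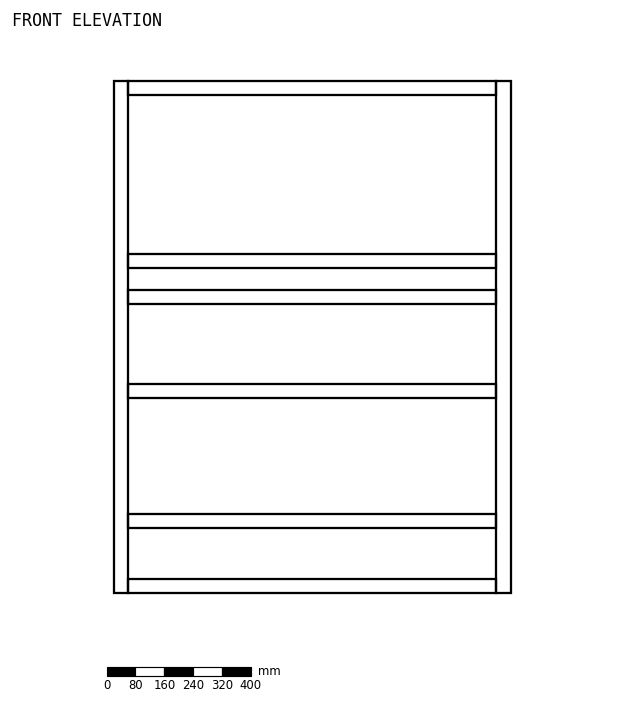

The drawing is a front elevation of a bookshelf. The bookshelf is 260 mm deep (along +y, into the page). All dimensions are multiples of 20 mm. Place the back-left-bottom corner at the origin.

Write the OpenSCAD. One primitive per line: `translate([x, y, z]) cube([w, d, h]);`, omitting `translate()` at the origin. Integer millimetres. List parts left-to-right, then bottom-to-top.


cube([40, 260, 1420]);
translate([40, 0, 0]) cube([1020, 260, 40]);
translate([40, 0, 180]) cube([1020, 260, 40]);
translate([40, 0, 540]) cube([1020, 260, 40]);
translate([40, 0, 800]) cube([1020, 260, 40]);
translate([40, 0, 900]) cube([1020, 260, 40]);
translate([40, 0, 1380]) cube([1020, 260, 40]);
translate([1060, 0, 0]) cube([40, 260, 1420]);


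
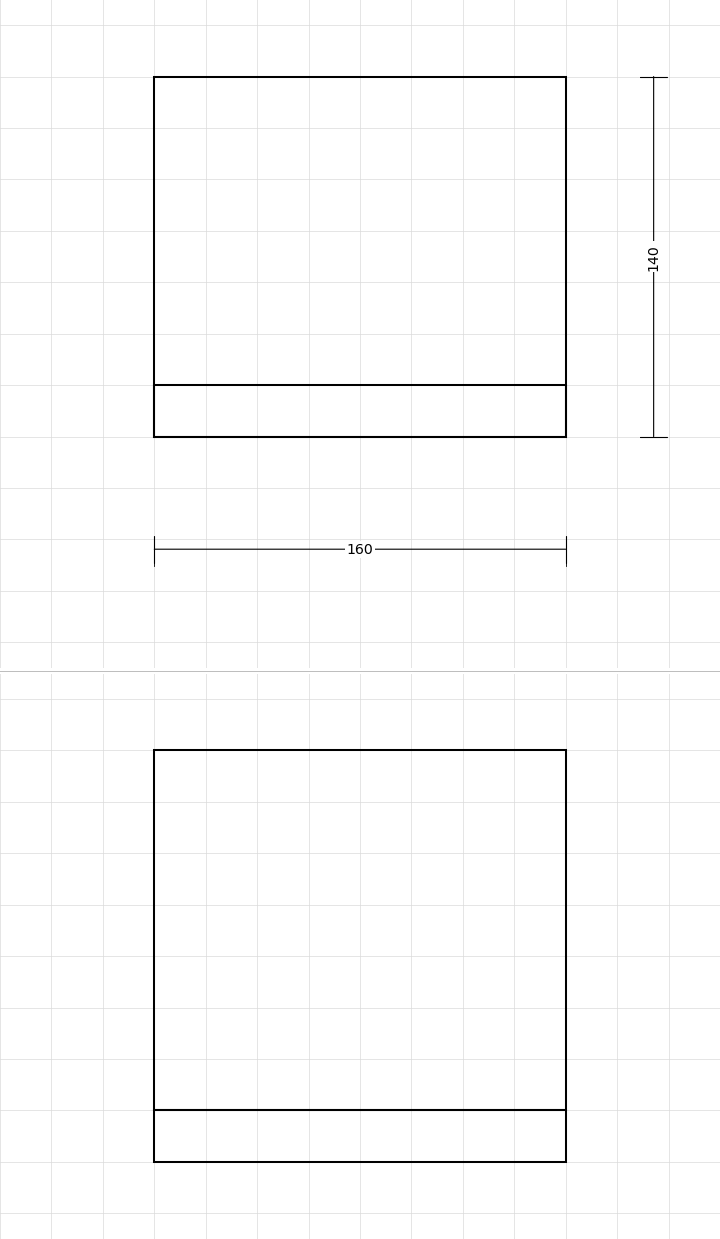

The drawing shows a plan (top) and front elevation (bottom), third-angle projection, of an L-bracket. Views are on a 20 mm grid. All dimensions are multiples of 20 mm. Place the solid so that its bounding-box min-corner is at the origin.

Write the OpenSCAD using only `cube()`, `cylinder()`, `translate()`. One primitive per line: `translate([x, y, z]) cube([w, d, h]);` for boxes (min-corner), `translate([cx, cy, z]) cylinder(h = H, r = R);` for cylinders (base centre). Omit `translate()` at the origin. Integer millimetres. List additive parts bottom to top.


cube([160, 140, 20]);
translate([0, 0, 20]) cube([160, 20, 140]);
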